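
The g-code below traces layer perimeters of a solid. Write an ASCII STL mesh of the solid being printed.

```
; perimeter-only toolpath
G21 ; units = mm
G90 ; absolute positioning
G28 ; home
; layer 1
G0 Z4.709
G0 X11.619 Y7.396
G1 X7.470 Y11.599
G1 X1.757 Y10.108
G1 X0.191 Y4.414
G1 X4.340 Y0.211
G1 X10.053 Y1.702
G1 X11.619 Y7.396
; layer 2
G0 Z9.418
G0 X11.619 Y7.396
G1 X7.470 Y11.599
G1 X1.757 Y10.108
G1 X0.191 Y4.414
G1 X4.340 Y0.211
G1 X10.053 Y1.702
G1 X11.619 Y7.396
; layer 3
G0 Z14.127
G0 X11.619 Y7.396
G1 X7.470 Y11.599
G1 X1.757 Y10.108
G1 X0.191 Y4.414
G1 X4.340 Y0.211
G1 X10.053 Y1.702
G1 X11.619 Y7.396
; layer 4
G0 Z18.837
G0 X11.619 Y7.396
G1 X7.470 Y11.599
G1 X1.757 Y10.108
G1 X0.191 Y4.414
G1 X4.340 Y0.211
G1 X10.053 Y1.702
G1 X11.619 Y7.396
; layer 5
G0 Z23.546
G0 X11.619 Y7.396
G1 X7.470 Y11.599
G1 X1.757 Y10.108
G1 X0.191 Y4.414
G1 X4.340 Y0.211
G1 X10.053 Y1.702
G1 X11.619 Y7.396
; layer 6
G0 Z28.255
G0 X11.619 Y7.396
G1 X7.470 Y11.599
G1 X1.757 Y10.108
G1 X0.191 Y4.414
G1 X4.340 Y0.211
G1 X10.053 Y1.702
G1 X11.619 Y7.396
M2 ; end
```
solid part
  facet normal 0.0000 0.0000 -1.0000
    outer loop
      vertex 1.757 10.108 0.000
      vertex 7.470 11.599 0.000
      vertex 11.619 7.396 0.000
    endloop
  endfacet
  facet normal 0.0000 0.0000 -1.0000
    outer loop
      vertex 0.191 4.414 0.000
      vertex 1.757 10.108 0.000
      vertex 11.619 7.396 0.000
    endloop
  endfacet
  facet normal 0.0000 0.0000 -1.0000
    outer loop
      vertex 4.340 0.211 0.000
      vertex 0.191 4.414 0.000
      vertex 11.619 7.396 0.000
    endloop
  endfacet
  facet normal 0.0000 0.0000 -1.0000
    outer loop
      vertex 10.053 1.702 0.000
      vertex 4.340 0.211 0.000
      vertex 11.619 7.396 0.000
    endloop
  endfacet
  facet normal 0.0000 0.0000 1.0000
    outer loop
      vertex 11.619 7.396 28.255
      vertex 7.470 11.599 28.255
      vertex 1.757 10.108 28.255
    endloop
  endfacet
  facet normal 0.0000 0.0000 1.0000
    outer loop
      vertex 11.619 7.396 28.255
      vertex 1.757 10.108 28.255
      vertex 0.191 4.414 28.255
    endloop
  endfacet
  facet normal 0.0000 0.0000 1.0000
    outer loop
      vertex 11.619 7.396 28.255
      vertex 0.191 4.414 28.255
      vertex 4.340 0.211 28.255
    endloop
  endfacet
  facet normal 0.0000 0.0000 1.0000
    outer loop
      vertex 11.619 7.396 28.255
      vertex 4.340 0.211 28.255
      vertex 10.053 1.702 28.255
    endloop
  endfacet
  facet normal 0.7117 0.7025 0.0000
    outer loop
      vertex 11.619 7.396 0.000
      vertex 7.470 11.599 0.000
      vertex 7.470 11.599 28.255
    endloop
  endfacet
  facet normal 0.7117 0.7025 0.0000
    outer loop
      vertex 11.619 7.396 0.000
      vertex 7.470 11.599 28.255
      vertex 11.619 7.396 28.255
    endloop
  endfacet
  facet normal -0.2525 0.9676 0.0000
    outer loop
      vertex 7.470 11.599 0.000
      vertex 1.757 10.108 0.000
      vertex 1.757 10.108 28.255
    endloop
  endfacet
  facet normal -0.2525 0.9676 0.0000
    outer loop
      vertex 7.470 11.599 0.000
      vertex 1.757 10.108 28.255
      vertex 7.470 11.599 28.255
    endloop
  endfacet
  facet normal -0.9642 0.2652 0.0000
    outer loop
      vertex 1.757 10.108 0.000
      vertex 0.191 4.414 0.000
      vertex 0.191 4.414 28.255
    endloop
  endfacet
  facet normal -0.9642 0.2652 0.0000
    outer loop
      vertex 1.757 10.108 0.000
      vertex 0.191 4.414 28.255
      vertex 1.757 10.108 28.255
    endloop
  endfacet
  facet normal -0.7117 -0.7025 0.0000
    outer loop
      vertex 0.191 4.414 0.000
      vertex 4.340 0.211 0.000
      vertex 4.340 0.211 28.255
    endloop
  endfacet
  facet normal -0.7117 -0.7025 0.0000
    outer loop
      vertex 0.191 4.414 0.000
      vertex 4.340 0.211 28.255
      vertex 0.191 4.414 28.255
    endloop
  endfacet
  facet normal 0.2525 -0.9676 0.0000
    outer loop
      vertex 4.340 0.211 0.000
      vertex 10.053 1.702 0.000
      vertex 10.053 1.702 28.255
    endloop
  endfacet
  facet normal 0.2525 -0.9676 0.0000
    outer loop
      vertex 4.340 0.211 0.000
      vertex 10.053 1.702 28.255
      vertex 4.340 0.211 28.255
    endloop
  endfacet
  facet normal 0.9642 -0.2652 0.0000
    outer loop
      vertex 10.053 1.702 0.000
      vertex 11.619 7.396 0.000
      vertex 11.619 7.396 28.255
    endloop
  endfacet
  facet normal 0.9642 -0.2652 0.0000
    outer loop
      vertex 10.053 1.702 0.000
      vertex 11.619 7.396 28.255
      vertex 10.053 1.702 28.255
    endloop
  endfacet
endsolid part

The G0 Z moves step by Δz≈4.709 mm. Every layer's G1 loop is the same polygon, so the solid is a straight extrusion of it from z=0 to z≈28.3. Closing with flat bottom and top caps and triangulating gives 20 facets — a regular 6-sided prism (a cylinder approximated with 6 flat sides), circumscribed radius ≈ 5.91 mm, height ≈ 28.3 mm.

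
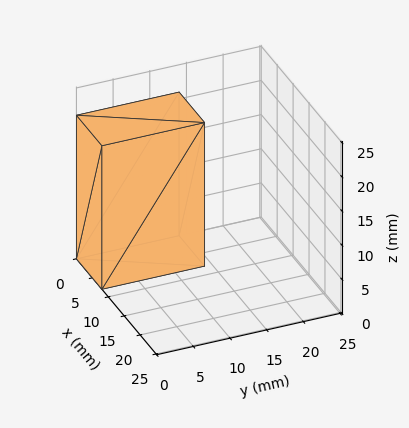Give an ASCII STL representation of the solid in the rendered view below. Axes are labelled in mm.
Reading the render: the shape is a rectangular box, roughly 8 × 14 mm footprint and 21 mm tall (dimensions read to the nearest mm from the axis ticks). For the STL, each face is triangulated and given an outward normal.

solid part
  facet normal 0.0000 0.0000 -1.0000
    outer loop
      vertex 8.000 14.000 0.000
      vertex 8.000 0.000 0.000
      vertex 0.000 0.000 0.000
    endloop
  endfacet
  facet normal 0.0000 0.0000 -1.0000
    outer loop
      vertex 0.000 14.000 0.000
      vertex 8.000 14.000 0.000
      vertex 0.000 0.000 0.000
    endloop
  endfacet
  facet normal 0.0000 0.0000 1.0000
    outer loop
      vertex 0.000 0.000 21.000
      vertex 8.000 0.000 21.000
      vertex 8.000 14.000 21.000
    endloop
  endfacet
  facet normal 0.0000 0.0000 1.0000
    outer loop
      vertex 0.000 0.000 21.000
      vertex 8.000 14.000 21.000
      vertex 0.000 14.000 21.000
    endloop
  endfacet
  facet normal 0.0000 -1.0000 0.0000
    outer loop
      vertex 0.000 0.000 0.000
      vertex 8.000 0.000 0.000
      vertex 8.000 0.000 21.000
    endloop
  endfacet
  facet normal 0.0000 -1.0000 0.0000
    outer loop
      vertex 0.000 0.000 0.000
      vertex 8.000 0.000 21.000
      vertex 0.000 0.000 21.000
    endloop
  endfacet
  facet normal 0.0000 1.0000 0.0000
    outer loop
      vertex 8.000 14.000 21.000
      vertex 8.000 14.000 0.000
      vertex 0.000 14.000 0.000
    endloop
  endfacet
  facet normal 0.0000 1.0000 0.0000
    outer loop
      vertex 0.000 14.000 21.000
      vertex 8.000 14.000 21.000
      vertex 0.000 14.000 0.000
    endloop
  endfacet
  facet normal -1.0000 0.0000 0.0000
    outer loop
      vertex 0.000 14.000 21.000
      vertex 0.000 14.000 0.000
      vertex 0.000 0.000 0.000
    endloop
  endfacet
  facet normal -1.0000 0.0000 0.0000
    outer loop
      vertex 0.000 0.000 21.000
      vertex 0.000 14.000 21.000
      vertex 0.000 0.000 0.000
    endloop
  endfacet
  facet normal 1.0000 0.0000 0.0000
    outer loop
      vertex 8.000 0.000 0.000
      vertex 8.000 14.000 0.000
      vertex 8.000 14.000 21.000
    endloop
  endfacet
  facet normal 1.0000 0.0000 0.0000
    outer loop
      vertex 8.000 0.000 0.000
      vertex 8.000 14.000 21.000
      vertex 8.000 0.000 21.000
    endloop
  endfacet
endsolid part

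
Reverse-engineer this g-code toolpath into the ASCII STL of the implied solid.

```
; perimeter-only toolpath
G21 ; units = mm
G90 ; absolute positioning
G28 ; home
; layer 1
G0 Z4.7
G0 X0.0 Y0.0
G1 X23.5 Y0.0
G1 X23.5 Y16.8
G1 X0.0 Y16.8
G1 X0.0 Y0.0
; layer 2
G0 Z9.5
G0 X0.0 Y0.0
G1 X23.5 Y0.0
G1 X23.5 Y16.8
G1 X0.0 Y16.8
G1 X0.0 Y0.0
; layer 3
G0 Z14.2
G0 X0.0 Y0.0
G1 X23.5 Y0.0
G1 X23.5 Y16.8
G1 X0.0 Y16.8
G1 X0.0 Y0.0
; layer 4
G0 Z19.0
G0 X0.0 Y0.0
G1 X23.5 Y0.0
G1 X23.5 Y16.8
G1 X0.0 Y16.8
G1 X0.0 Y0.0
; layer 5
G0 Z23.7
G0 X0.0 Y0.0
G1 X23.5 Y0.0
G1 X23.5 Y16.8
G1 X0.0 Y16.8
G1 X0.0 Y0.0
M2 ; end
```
solid part
  facet normal 0.0000 0.0000 -1.0000
    outer loop
      vertex 23.5 16.8 0.0
      vertex 23.5 0.0 0.0
      vertex 0.0 0.0 0.0
    endloop
  endfacet
  facet normal 0.0000 0.0000 -1.0000
    outer loop
      vertex 0.0 16.8 0.0
      vertex 23.5 16.8 0.0
      vertex 0.0 0.0 0.0
    endloop
  endfacet
  facet normal 0.0000 0.0000 1.0000
    outer loop
      vertex 0.0 0.0 23.7
      vertex 23.5 0.0 23.7
      vertex 23.5 16.8 23.7
    endloop
  endfacet
  facet normal 0.0000 0.0000 1.0000
    outer loop
      vertex 0.0 0.0 23.7
      vertex 23.5 16.8 23.7
      vertex 0.0 16.8 23.7
    endloop
  endfacet
  facet normal 0.0000 -1.0000 0.0000
    outer loop
      vertex 0.0 0.0 0.0
      vertex 23.5 0.0 0.0
      vertex 23.5 0.0 23.7
    endloop
  endfacet
  facet normal 0.0000 -1.0000 0.0000
    outer loop
      vertex 0.0 0.0 0.0
      vertex 23.5 0.0 23.7
      vertex 0.0 0.0 23.7
    endloop
  endfacet
  facet normal 0.0000 1.0000 0.0000
    outer loop
      vertex 23.5 16.8 23.7
      vertex 23.5 16.8 0.0
      vertex 0.0 16.8 0.0
    endloop
  endfacet
  facet normal 0.0000 1.0000 0.0000
    outer loop
      vertex 0.0 16.8 23.7
      vertex 23.5 16.8 23.7
      vertex 0.0 16.8 0.0
    endloop
  endfacet
  facet normal -1.0000 0.0000 0.0000
    outer loop
      vertex 0.0 16.8 23.7
      vertex 0.0 16.8 0.0
      vertex 0.0 0.0 0.0
    endloop
  endfacet
  facet normal -1.0000 0.0000 0.0000
    outer loop
      vertex 0.0 0.0 23.7
      vertex 0.0 16.8 23.7
      vertex 0.0 0.0 0.0
    endloop
  endfacet
  facet normal 1.0000 0.0000 0.0000
    outer loop
      vertex 23.5 0.0 0.0
      vertex 23.5 16.8 0.0
      vertex 23.5 16.8 23.7
    endloop
  endfacet
  facet normal 1.0000 0.0000 0.0000
    outer loop
      vertex 23.5 0.0 0.0
      vertex 23.5 16.8 23.7
      vertex 23.5 0.0 23.7
    endloop
  endfacet
endsolid part

The G0 Z moves step by Δz≈4.7 mm. Every layer's G1 loop is the same polygon, so the solid is a straight extrusion of it from z=0 to z≈23.7. Closing with flat bottom and top caps and triangulating gives 12 facets — a rectangular box, roughly 23.5 × 16.8 mm footprint and 23.7 mm tall.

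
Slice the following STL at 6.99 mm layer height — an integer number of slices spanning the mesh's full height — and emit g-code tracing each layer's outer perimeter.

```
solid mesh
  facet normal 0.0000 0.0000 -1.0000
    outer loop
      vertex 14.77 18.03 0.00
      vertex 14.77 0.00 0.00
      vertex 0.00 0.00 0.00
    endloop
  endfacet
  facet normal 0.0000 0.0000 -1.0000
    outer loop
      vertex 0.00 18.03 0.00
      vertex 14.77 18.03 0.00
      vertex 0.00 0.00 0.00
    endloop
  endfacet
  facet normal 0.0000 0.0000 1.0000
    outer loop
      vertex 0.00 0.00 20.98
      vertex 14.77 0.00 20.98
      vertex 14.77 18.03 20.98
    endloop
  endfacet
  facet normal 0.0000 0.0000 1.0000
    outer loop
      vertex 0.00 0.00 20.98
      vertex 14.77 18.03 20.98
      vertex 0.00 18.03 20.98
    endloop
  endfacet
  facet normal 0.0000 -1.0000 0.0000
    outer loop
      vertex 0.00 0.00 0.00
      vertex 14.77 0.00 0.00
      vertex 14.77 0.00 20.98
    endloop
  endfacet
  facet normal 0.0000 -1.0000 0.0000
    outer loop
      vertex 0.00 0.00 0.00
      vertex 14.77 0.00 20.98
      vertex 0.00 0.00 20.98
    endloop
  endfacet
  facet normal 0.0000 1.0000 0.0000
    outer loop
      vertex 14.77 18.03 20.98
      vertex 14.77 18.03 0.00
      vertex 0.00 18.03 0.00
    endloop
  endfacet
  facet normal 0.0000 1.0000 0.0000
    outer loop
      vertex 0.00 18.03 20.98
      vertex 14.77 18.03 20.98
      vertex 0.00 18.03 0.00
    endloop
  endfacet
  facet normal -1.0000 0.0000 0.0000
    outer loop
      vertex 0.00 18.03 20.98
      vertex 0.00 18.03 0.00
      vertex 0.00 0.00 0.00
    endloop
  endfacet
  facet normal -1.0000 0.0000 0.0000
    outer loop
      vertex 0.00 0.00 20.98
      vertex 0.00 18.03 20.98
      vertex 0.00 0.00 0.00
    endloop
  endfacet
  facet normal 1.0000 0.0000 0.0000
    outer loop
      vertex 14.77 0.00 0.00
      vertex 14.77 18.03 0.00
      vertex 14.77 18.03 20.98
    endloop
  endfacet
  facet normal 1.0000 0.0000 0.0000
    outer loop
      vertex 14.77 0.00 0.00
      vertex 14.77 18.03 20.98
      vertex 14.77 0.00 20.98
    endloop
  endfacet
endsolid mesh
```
; perimeter-only toolpath
G21 ; units = mm
G90 ; absolute positioning
G28 ; home
; layer 1
G0 Z6.99
G0 X0.00 Y0.00
G1 X14.77 Y0.00
G1 X14.77 Y18.03
G1 X0.00 Y18.03
G1 X0.00 Y0.00
; layer 2
G0 Z13.99
G0 X0.00 Y0.00
G1 X14.77 Y0.00
G1 X14.77 Y18.03
G1 X0.00 Y18.03
G1 X0.00 Y0.00
; layer 3
G0 Z20.98
G0 X0.00 Y0.00
G1 X14.77 Y0.00
G1 X14.77 Y18.03
G1 X0.00 Y18.03
G1 X0.00 Y0.00
M2 ; end

The solid is a rectangular box, roughly 14.8 × 18 mm footprint and 21 mm tall. Slicing at Δz = 6.99 mm — 3 equal slices spanning the solid's height, so layer i sits at z = i·h/3 — gives 3 non-empty perimeters. Each is a 4-segment closed polygon; G0 lifts to the layer z and rapids to the start vertex, then G1 traces the edges.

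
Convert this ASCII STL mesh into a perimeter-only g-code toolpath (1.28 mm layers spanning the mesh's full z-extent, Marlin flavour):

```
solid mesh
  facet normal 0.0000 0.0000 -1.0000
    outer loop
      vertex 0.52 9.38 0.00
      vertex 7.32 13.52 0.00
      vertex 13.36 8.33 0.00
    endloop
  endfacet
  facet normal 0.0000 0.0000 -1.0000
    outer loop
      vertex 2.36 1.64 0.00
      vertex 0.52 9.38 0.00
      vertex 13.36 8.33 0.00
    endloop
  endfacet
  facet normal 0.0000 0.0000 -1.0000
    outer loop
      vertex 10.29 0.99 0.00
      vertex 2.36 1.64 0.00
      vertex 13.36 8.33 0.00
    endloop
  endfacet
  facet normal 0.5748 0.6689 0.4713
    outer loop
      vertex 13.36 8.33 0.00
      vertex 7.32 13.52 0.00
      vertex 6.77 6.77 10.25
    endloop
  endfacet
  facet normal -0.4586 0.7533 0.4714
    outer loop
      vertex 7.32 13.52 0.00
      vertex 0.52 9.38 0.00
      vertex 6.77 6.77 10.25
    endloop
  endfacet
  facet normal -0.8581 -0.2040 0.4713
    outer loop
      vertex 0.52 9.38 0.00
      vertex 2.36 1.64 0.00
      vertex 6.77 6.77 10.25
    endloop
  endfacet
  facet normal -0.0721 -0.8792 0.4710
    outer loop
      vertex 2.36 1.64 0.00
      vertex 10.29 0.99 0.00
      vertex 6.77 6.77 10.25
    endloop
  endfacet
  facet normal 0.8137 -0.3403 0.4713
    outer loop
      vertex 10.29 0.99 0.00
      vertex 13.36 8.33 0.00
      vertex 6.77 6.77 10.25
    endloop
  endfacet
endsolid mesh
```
; perimeter-only toolpath
G21 ; units = mm
G90 ; absolute positioning
G28 ; home
; layer 1
G0 Z1.28
G0 X12.54 Y8.13
G1 X7.25 Y12.68
G1 X1.30 Y9.05
G1 X2.91 Y2.28
G1 X9.85 Y1.71
G1 X12.54 Y8.13
; layer 2
G0 Z2.56
G0 X11.71 Y7.94
G1 X7.18 Y11.83
G1 X2.08 Y8.73
G1 X3.46 Y2.92
G1 X9.41 Y2.43
G1 X11.71 Y7.94
; layer 3
G0 Z3.84
G0 X10.89 Y7.74
G1 X7.11 Y10.99
G1 X2.86 Y8.40
G1 X4.01 Y3.56
G1 X8.97 Y3.16
G1 X10.89 Y7.74
; layer 4
G0 Z5.12
G0 X10.06 Y7.55
G1 X7.04 Y10.14
G1 X3.64 Y8.07
G1 X4.56 Y4.21
G1 X8.53 Y3.88
G1 X10.06 Y7.55
; layer 5
G0 Z6.41
G0 X9.24 Y7.35
G1 X6.98 Y9.30
G1 X4.43 Y7.75
G1 X5.12 Y4.85
G1 X8.09 Y4.60
G1 X9.24 Y7.35
; layer 6
G0 Z7.69
G0 X8.42 Y7.16
G1 X6.91 Y8.46
G1 X5.21 Y7.42
G1 X5.67 Y5.49
G1 X7.65 Y5.32
G1 X8.42 Y7.16
; layer 7
G0 Z8.97
G0 X7.59 Y6.96
G1 X6.84 Y7.61
G1 X5.99 Y7.10
G1 X6.22 Y6.13
G1 X7.21 Y6.05
G1 X7.59 Y6.96
M2 ; end

The solid is a regular 5-sided pyramid, base circumscribed radius ≈ 6.77 mm, apex at z ≈ 10.2 mm. Slicing at Δz = 1.28 mm — 8 equal slices spanning the solid's height, so layer i sits at z = i·h/8 — gives 7 non-empty perimeters. Each is a 5-segment closed polygon; G0 lifts to the layer z and rapids to the start vertex, then G1 traces the edges. The cross-section shrinks linearly with z (the slice at the apex is degenerate and omitted).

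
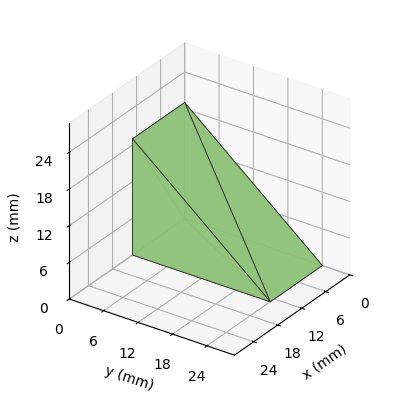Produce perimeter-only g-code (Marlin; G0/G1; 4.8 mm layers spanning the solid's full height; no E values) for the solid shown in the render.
Reading the render: the shape is a wedge (ramp): 13 × 24 mm base, rising to 19 mm along the y=0 edge and sloping linearly to z=0 at y=24 (dimensions read to the nearest mm from the axis ticks). For the g-code, the solid's height is divided into equal slices at the stated Δz and each level perimeter traced with G1 moves after a G0 lift.

; perimeter-only toolpath
G21 ; units = mm
G90 ; absolute positioning
G28 ; home
; layer 1
G0 Z4.8
G0 X0.0 Y0.0
G1 X13.0 Y0.0
G1 X13.0 Y18.0
G1 X0.0 Y18.0
G1 X0.0 Y0.0
; layer 2
G0 Z9.5
G0 X0.0 Y0.0
G1 X13.0 Y0.0
G1 X13.0 Y12.0
G1 X0.0 Y12.0
G1 X0.0 Y0.0
; layer 3
G0 Z14.2
G0 X0.0 Y0.0
G1 X13.0 Y0.0
G1 X13.0 Y6.0
G1 X0.0 Y6.0
G1 X0.0 Y0.0
M2 ; end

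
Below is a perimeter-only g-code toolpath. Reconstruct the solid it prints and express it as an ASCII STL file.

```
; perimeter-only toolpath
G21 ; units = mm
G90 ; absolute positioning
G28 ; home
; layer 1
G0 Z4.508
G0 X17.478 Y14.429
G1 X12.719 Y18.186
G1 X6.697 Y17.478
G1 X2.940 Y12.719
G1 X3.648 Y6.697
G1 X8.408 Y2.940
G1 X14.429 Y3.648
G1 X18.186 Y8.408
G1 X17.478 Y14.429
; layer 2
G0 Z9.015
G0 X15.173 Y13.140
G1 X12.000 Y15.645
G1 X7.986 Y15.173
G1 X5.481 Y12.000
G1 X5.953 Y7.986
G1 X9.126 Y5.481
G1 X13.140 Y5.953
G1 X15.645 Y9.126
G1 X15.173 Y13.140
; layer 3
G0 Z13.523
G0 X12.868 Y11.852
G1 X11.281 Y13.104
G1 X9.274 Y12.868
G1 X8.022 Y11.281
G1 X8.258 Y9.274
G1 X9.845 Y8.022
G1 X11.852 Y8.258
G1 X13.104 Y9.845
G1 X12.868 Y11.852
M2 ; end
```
solid part
  facet normal 0.0000 0.0000 -1.0000
    outer loop
      vertex 5.408 19.783 0.000
      vertex 13.437 20.727 0.000
      vertex 19.783 15.718 0.000
    endloop
  endfacet
  facet normal 0.0000 0.0000 -1.0000
    outer loop
      vertex 0.399 13.437 0.000
      vertex 5.408 19.783 0.000
      vertex 19.783 15.718 0.000
    endloop
  endfacet
  facet normal 0.0000 0.0000 -1.0000
    outer loop
      vertex 1.343 5.408 0.000
      vertex 0.399 13.437 0.000
      vertex 19.783 15.718 0.000
    endloop
  endfacet
  facet normal 0.0000 0.0000 -1.0000
    outer loop
      vertex 7.689 0.399 0.000
      vertex 1.343 5.408 0.000
      vertex 19.783 15.718 0.000
    endloop
  endfacet
  facet normal 0.0000 0.0000 -1.0000
    outer loop
      vertex 15.718 1.343 0.000
      vertex 7.689 0.399 0.000
      vertex 19.783 15.718 0.000
    endloop
  endfacet
  facet normal 0.0000 0.0000 -1.0000
    outer loop
      vertex 20.727 7.689 0.000
      vertex 15.718 1.343 0.000
      vertex 19.783 15.718 0.000
    endloop
  endfacet
  facet normal 0.5449 0.6903 0.4760
    outer loop
      vertex 19.783 15.718 0.000
      vertex 13.437 20.727 0.000
      vertex 10.563 10.563 18.031
    endloop
  endfacet
  facet normal -0.1027 0.8734 0.4760
    outer loop
      vertex 13.437 20.727 0.000
      vertex 5.408 19.783 0.000
      vertex 10.563 10.563 18.031
    endloop
  endfacet
  facet normal -0.6903 0.5449 0.4760
    outer loop
      vertex 5.408 19.783 0.000
      vertex 0.399 13.437 0.000
      vertex 10.563 10.563 18.031
    endloop
  endfacet
  facet normal -0.8734 -0.1027 0.4760
    outer loop
      vertex 0.399 13.437 0.000
      vertex 1.343 5.408 0.000
      vertex 10.563 10.563 18.031
    endloop
  endfacet
  facet normal -0.5449 -0.6903 0.4760
    outer loop
      vertex 1.343 5.408 0.000
      vertex 7.689 0.399 0.000
      vertex 10.563 10.563 18.031
    endloop
  endfacet
  facet normal 0.1027 -0.8734 0.4760
    outer loop
      vertex 7.689 0.399 0.000
      vertex 15.718 1.343 0.000
      vertex 10.563 10.563 18.031
    endloop
  endfacet
  facet normal 0.6903 -0.5449 0.4760
    outer loop
      vertex 15.718 1.343 0.000
      vertex 20.727 7.689 0.000
      vertex 10.563 10.563 18.031
    endloop
  endfacet
  facet normal 0.8734 0.1027 0.4760
    outer loop
      vertex 20.727 7.689 0.000
      vertex 19.783 15.718 0.000
      vertex 10.563 10.563 18.031
    endloop
  endfacet
endsolid part

The G0 Z moves step by Δz≈4.508 mm. The G1 loops shrink linearly with z, so the solid tapers from its base footprint up to z≈18. Closing with a flat bottom cap and the tapered top and triangulating gives 14 facets — a regular 8-sided pyramid, base circumscribed radius ≈ 10.6 mm, apex at z ≈ 18 mm.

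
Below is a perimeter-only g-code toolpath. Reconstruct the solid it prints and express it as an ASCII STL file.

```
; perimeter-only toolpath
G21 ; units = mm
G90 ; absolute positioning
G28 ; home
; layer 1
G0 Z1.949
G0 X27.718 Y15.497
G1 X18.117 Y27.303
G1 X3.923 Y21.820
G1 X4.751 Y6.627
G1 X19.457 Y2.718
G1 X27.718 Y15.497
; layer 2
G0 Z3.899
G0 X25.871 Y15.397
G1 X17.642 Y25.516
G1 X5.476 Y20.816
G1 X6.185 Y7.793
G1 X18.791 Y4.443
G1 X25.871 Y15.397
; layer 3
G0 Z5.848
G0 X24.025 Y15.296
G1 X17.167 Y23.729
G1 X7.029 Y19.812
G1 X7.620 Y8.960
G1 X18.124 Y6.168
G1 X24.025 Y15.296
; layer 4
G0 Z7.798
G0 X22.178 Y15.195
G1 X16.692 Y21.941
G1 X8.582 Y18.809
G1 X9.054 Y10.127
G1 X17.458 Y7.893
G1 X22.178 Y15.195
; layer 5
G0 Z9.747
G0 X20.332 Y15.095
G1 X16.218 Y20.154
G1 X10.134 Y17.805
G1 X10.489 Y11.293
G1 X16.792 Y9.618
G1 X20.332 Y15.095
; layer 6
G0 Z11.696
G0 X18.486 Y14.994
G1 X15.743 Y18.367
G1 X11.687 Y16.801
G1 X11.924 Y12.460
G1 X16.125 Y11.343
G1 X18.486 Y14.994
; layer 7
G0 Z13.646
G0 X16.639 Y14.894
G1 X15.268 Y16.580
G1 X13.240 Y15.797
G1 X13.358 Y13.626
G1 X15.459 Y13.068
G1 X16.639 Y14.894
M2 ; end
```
solid part
  facet normal 0.0000 0.0000 -1.0000
    outer loop
      vertex 2.370 22.824 0.000
      vertex 18.592 29.090 0.000
      vertex 29.564 15.598 0.000
    endloop
  endfacet
  facet normal 0.0000 0.0000 -1.0000
    outer loop
      vertex 3.316 5.460 0.000
      vertex 2.370 22.824 0.000
      vertex 29.564 15.598 0.000
    endloop
  endfacet
  facet normal 0.0000 0.0000 -1.0000
    outer loop
      vertex 20.123 0.993 0.000
      vertex 3.316 5.460 0.000
      vertex 29.564 15.598 0.000
    endloop
  endfacet
  facet normal 0.6155 0.5005 0.6088
    outer loop
      vertex 29.564 15.598 0.000
      vertex 18.592 29.090 0.000
      vertex 14.793 14.793 15.595
    endloop
  endfacet
  facet normal -0.2858 0.7400 0.6088
    outer loop
      vertex 18.592 29.090 0.000
      vertex 2.370 22.824 0.000
      vertex 14.793 14.793 15.595
    endloop
  endfacet
  facet normal -0.7921 -0.0432 0.6088
    outer loop
      vertex 2.370 22.824 0.000
      vertex 3.316 5.460 0.000
      vertex 14.793 14.793 15.595
    endloop
  endfacet
  facet normal -0.2038 -0.7667 0.6088
    outer loop
      vertex 3.316 5.460 0.000
      vertex 20.123 0.993 0.000
      vertex 14.793 14.793 15.595
    endloop
  endfacet
  facet normal 0.6662 -0.4307 0.6088
    outer loop
      vertex 20.123 0.993 0.000
      vertex 29.564 15.598 0.000
      vertex 14.793 14.793 15.595
    endloop
  endfacet
endsolid part

The G0 Z moves step by Δz≈1.949 mm. The G1 loops shrink linearly with z, so the solid tapers from its base footprint up to z≈15.6. Closing with a flat bottom cap and the tapered top and triangulating gives 8 facets — a regular 5-sided pyramid, base circumscribed radius ≈ 14.8 mm, apex at z ≈ 15.6 mm.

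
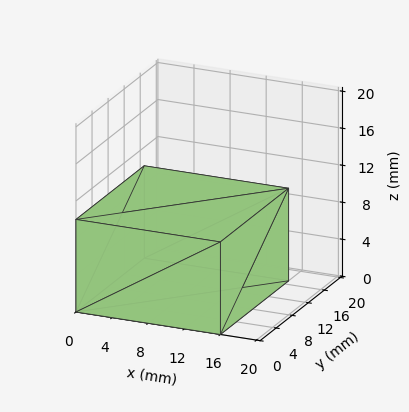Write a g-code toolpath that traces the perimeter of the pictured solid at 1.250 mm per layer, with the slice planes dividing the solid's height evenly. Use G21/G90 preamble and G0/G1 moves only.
Reading the render: the shape is a rectangular box, roughly 16 × 17 mm footprint and 10 mm tall (dimensions read to the nearest mm from the axis ticks). For the g-code, the solid's height is divided into equal slices at the stated Δz and each level perimeter traced with G1 moves after a G0 lift.

; perimeter-only toolpath
G21 ; units = mm
G90 ; absolute positioning
G28 ; home
; layer 1
G0 Z1.250
G0 X0.000 Y0.000
G1 X16.000 Y0.000
G1 X16.000 Y17.000
G1 X0.000 Y17.000
G1 X0.000 Y0.000
; layer 2
G0 Z2.500
G0 X0.000 Y0.000
G1 X16.000 Y0.000
G1 X16.000 Y17.000
G1 X0.000 Y17.000
G1 X0.000 Y0.000
; layer 3
G0 Z3.750
G0 X0.000 Y0.000
G1 X16.000 Y0.000
G1 X16.000 Y17.000
G1 X0.000 Y17.000
G1 X0.000 Y0.000
; layer 4
G0 Z5.000
G0 X0.000 Y0.000
G1 X16.000 Y0.000
G1 X16.000 Y17.000
G1 X0.000 Y17.000
G1 X0.000 Y0.000
; layer 5
G0 Z6.250
G0 X0.000 Y0.000
G1 X16.000 Y0.000
G1 X16.000 Y17.000
G1 X0.000 Y17.000
G1 X0.000 Y0.000
; layer 6
G0 Z7.500
G0 X0.000 Y0.000
G1 X16.000 Y0.000
G1 X16.000 Y17.000
G1 X0.000 Y17.000
G1 X0.000 Y0.000
; layer 7
G0 Z8.750
G0 X0.000 Y0.000
G1 X16.000 Y0.000
G1 X16.000 Y17.000
G1 X0.000 Y17.000
G1 X0.000 Y0.000
; layer 8
G0 Z10.000
G0 X0.000 Y0.000
G1 X16.000 Y0.000
G1 X16.000 Y17.000
G1 X0.000 Y17.000
G1 X0.000 Y0.000
M2 ; end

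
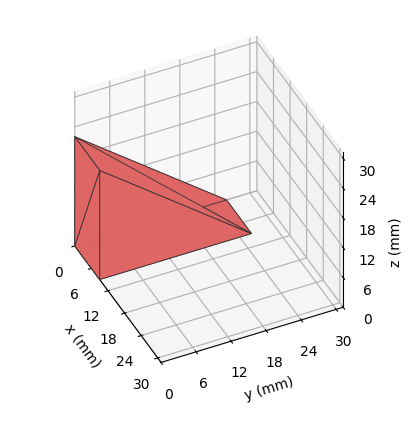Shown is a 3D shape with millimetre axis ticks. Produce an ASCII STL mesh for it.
Reading the render: the shape is a wedge (ramp): 9 × 26 mm base, rising to 22 mm along the y=0 edge and sloping linearly to z=0 at y=26 (dimensions read to the nearest mm from the axis ticks). For the STL, each face is triangulated and given an outward normal.

solid part
  facet normal 0.0000 0.0000 -1.0000
    outer loop
      vertex 9.000 26.000 0.000
      vertex 9.000 0.000 0.000
      vertex 0.000 0.000 0.000
    endloop
  endfacet
  facet normal 0.0000 0.0000 -1.0000
    outer loop
      vertex 0.000 26.000 0.000
      vertex 9.000 26.000 0.000
      vertex 0.000 0.000 0.000
    endloop
  endfacet
  facet normal 0.0000 -1.0000 0.0000
    outer loop
      vertex 0.000 0.000 0.000
      vertex 9.000 0.000 0.000
      vertex 9.000 0.000 22.000
    endloop
  endfacet
  facet normal 0.0000 -1.0000 0.0000
    outer loop
      vertex 0.000 0.000 0.000
      vertex 9.000 0.000 22.000
      vertex 0.000 0.000 22.000
    endloop
  endfacet
  facet normal 0.0000 0.6459 0.7634
    outer loop
      vertex 0.000 0.000 22.000
      vertex 9.000 0.000 22.000
      vertex 9.000 26.000 0.000
    endloop
  endfacet
  facet normal 0.0000 0.6459 0.7634
    outer loop
      vertex 0.000 0.000 22.000
      vertex 9.000 26.000 0.000
      vertex 0.000 26.000 0.000
    endloop
  endfacet
  facet normal -1.0000 0.0000 0.0000
    outer loop
      vertex 0.000 0.000 22.000
      vertex 0.000 26.000 0.000
      vertex 0.000 0.000 0.000
    endloop
  endfacet
  facet normal 1.0000 0.0000 0.0000
    outer loop
      vertex 9.000 0.000 0.000
      vertex 9.000 26.000 0.000
      vertex 9.000 0.000 22.000
    endloop
  endfacet
endsolid part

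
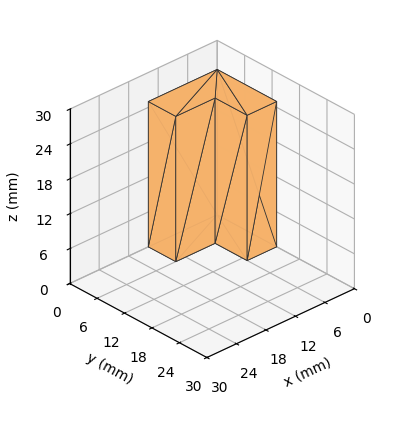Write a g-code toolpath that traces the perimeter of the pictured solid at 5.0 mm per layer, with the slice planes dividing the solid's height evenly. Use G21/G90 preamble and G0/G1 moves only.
Reading the render: the shape is an L-shaped prism: outer 14 × 13 mm, arm thicknesses ≈ 6 mm (horizontal) and 6 mm (vertical), extruded 25 mm in z (dimensions read to the nearest mm from the axis ticks). For the g-code, the solid's height is divided into equal slices at the stated Δz and each level perimeter traced with G1 moves after a G0 lift.

; perimeter-only toolpath
G21 ; units = mm
G90 ; absolute positioning
G28 ; home
; layer 1
G0 Z5.0
G0 X0.0 Y0.0
G1 X14.0 Y0.0
G1 X14.0 Y6.0
G1 X6.0 Y6.0
G1 X6.0 Y13.0
G1 X0.0 Y13.0
G1 X0.0 Y0.0
; layer 2
G0 Z10.0
G0 X0.0 Y0.0
G1 X14.0 Y0.0
G1 X14.0 Y6.0
G1 X6.0 Y6.0
G1 X6.0 Y13.0
G1 X0.0 Y13.0
G1 X0.0 Y0.0
; layer 3
G0 Z15.0
G0 X0.0 Y0.0
G1 X14.0 Y0.0
G1 X14.0 Y6.0
G1 X6.0 Y6.0
G1 X6.0 Y13.0
G1 X0.0 Y13.0
G1 X0.0 Y0.0
; layer 4
G0 Z20.0
G0 X0.0 Y0.0
G1 X14.0 Y0.0
G1 X14.0 Y6.0
G1 X6.0 Y6.0
G1 X6.0 Y13.0
G1 X0.0 Y13.0
G1 X0.0 Y0.0
; layer 5
G0 Z25.0
G0 X0.0 Y0.0
G1 X14.0 Y0.0
G1 X14.0 Y6.0
G1 X6.0 Y6.0
G1 X6.0 Y13.0
G1 X0.0 Y13.0
G1 X0.0 Y0.0
M2 ; end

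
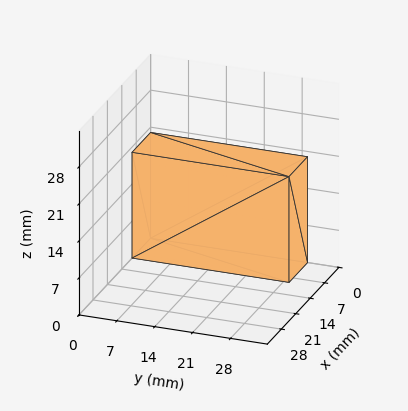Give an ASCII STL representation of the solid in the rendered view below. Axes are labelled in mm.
Reading the render: the shape is a rectangular box, roughly 9 × 29 mm footprint and 20 mm tall (dimensions read to the nearest mm from the axis ticks). For the STL, each face is triangulated and given an outward normal.

solid part
  facet normal 0.0000 0.0000 -1.0000
    outer loop
      vertex 9.0 29.0 0.0
      vertex 9.0 0.0 0.0
      vertex 0.0 0.0 0.0
    endloop
  endfacet
  facet normal 0.0000 0.0000 -1.0000
    outer loop
      vertex 0.0 29.0 0.0
      vertex 9.0 29.0 0.0
      vertex 0.0 0.0 0.0
    endloop
  endfacet
  facet normal 0.0000 0.0000 1.0000
    outer loop
      vertex 0.0 0.0 20.0
      vertex 9.0 0.0 20.0
      vertex 9.0 29.0 20.0
    endloop
  endfacet
  facet normal 0.0000 0.0000 1.0000
    outer loop
      vertex 0.0 0.0 20.0
      vertex 9.0 29.0 20.0
      vertex 0.0 29.0 20.0
    endloop
  endfacet
  facet normal 0.0000 -1.0000 0.0000
    outer loop
      vertex 0.0 0.0 0.0
      vertex 9.0 0.0 0.0
      vertex 9.0 0.0 20.0
    endloop
  endfacet
  facet normal 0.0000 -1.0000 0.0000
    outer loop
      vertex 0.0 0.0 0.0
      vertex 9.0 0.0 20.0
      vertex 0.0 0.0 20.0
    endloop
  endfacet
  facet normal 0.0000 1.0000 0.0000
    outer loop
      vertex 9.0 29.0 20.0
      vertex 9.0 29.0 0.0
      vertex 0.0 29.0 0.0
    endloop
  endfacet
  facet normal 0.0000 1.0000 0.0000
    outer loop
      vertex 0.0 29.0 20.0
      vertex 9.0 29.0 20.0
      vertex 0.0 29.0 0.0
    endloop
  endfacet
  facet normal -1.0000 0.0000 0.0000
    outer loop
      vertex 0.0 29.0 20.0
      vertex 0.0 29.0 0.0
      vertex 0.0 0.0 0.0
    endloop
  endfacet
  facet normal -1.0000 0.0000 0.0000
    outer loop
      vertex 0.0 0.0 20.0
      vertex 0.0 29.0 20.0
      vertex 0.0 0.0 0.0
    endloop
  endfacet
  facet normal 1.0000 0.0000 0.0000
    outer loop
      vertex 9.0 0.0 0.0
      vertex 9.0 29.0 0.0
      vertex 9.0 29.0 20.0
    endloop
  endfacet
  facet normal 1.0000 0.0000 0.0000
    outer loop
      vertex 9.0 0.0 0.0
      vertex 9.0 29.0 20.0
      vertex 9.0 0.0 20.0
    endloop
  endfacet
endsolid part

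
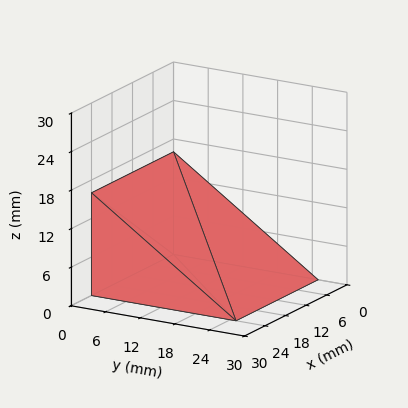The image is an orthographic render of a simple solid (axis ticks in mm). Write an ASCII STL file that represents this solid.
Reading the render: the shape is a wedge (ramp): 24 × 25 mm base, rising to 16 mm along the y=0 edge and sloping linearly to z=0 at y=25 (dimensions read to the nearest mm from the axis ticks). For the STL, each face is triangulated and given an outward normal.

solid part
  facet normal 0.0000 0.0000 -1.0000
    outer loop
      vertex 24.00 25.00 0.00
      vertex 24.00 0.00 0.00
      vertex 0.00 0.00 0.00
    endloop
  endfacet
  facet normal 0.0000 0.0000 -1.0000
    outer loop
      vertex 0.00 25.00 0.00
      vertex 24.00 25.00 0.00
      vertex 0.00 0.00 0.00
    endloop
  endfacet
  facet normal 0.0000 -1.0000 0.0000
    outer loop
      vertex 0.00 0.00 0.00
      vertex 24.00 0.00 0.00
      vertex 24.00 0.00 16.00
    endloop
  endfacet
  facet normal 0.0000 -1.0000 0.0000
    outer loop
      vertex 0.00 0.00 0.00
      vertex 24.00 0.00 16.00
      vertex 0.00 0.00 16.00
    endloop
  endfacet
  facet normal 0.0000 0.5391 0.8423
    outer loop
      vertex 0.00 0.00 16.00
      vertex 24.00 0.00 16.00
      vertex 24.00 25.00 0.00
    endloop
  endfacet
  facet normal 0.0000 0.5391 0.8423
    outer loop
      vertex 0.00 0.00 16.00
      vertex 24.00 25.00 0.00
      vertex 0.00 25.00 0.00
    endloop
  endfacet
  facet normal -1.0000 0.0000 0.0000
    outer loop
      vertex 0.00 0.00 16.00
      vertex 0.00 25.00 0.00
      vertex 0.00 0.00 0.00
    endloop
  endfacet
  facet normal 1.0000 0.0000 0.0000
    outer loop
      vertex 24.00 0.00 0.00
      vertex 24.00 25.00 0.00
      vertex 24.00 0.00 16.00
    endloop
  endfacet
endsolid part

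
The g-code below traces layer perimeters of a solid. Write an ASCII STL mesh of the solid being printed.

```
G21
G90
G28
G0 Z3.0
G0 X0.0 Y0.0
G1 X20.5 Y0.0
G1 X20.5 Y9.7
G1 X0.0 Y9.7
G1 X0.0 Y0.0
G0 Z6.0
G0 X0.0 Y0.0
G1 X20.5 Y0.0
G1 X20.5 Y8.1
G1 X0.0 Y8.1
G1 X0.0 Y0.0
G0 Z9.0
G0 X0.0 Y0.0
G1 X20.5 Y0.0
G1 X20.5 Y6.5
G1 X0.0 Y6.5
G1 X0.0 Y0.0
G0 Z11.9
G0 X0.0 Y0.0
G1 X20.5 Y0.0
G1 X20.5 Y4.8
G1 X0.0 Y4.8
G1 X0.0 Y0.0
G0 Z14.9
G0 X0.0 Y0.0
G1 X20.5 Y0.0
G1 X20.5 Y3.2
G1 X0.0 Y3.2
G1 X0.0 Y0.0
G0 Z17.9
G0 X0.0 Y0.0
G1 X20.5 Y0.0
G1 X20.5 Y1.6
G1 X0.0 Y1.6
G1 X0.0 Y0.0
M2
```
solid part
  facet normal 0.0000 0.0000 -1.0000
    outer loop
      vertex 20.5 11.3 0.0
      vertex 20.5 0.0 0.0
      vertex 0.0 0.0 0.0
    endloop
  endfacet
  facet normal 0.0000 0.0000 -1.0000
    outer loop
      vertex 0.0 11.3 0.0
      vertex 20.5 11.3 0.0
      vertex 0.0 0.0 0.0
    endloop
  endfacet
  facet normal 0.0000 -1.0000 0.0000
    outer loop
      vertex 0.0 0.0 0.0
      vertex 20.5 0.0 0.0
      vertex 20.5 0.0 20.9
    endloop
  endfacet
  facet normal 0.0000 -1.0000 0.0000
    outer loop
      vertex 0.0 0.0 0.0
      vertex 20.5 0.0 20.9
      vertex 0.0 0.0 20.9
    endloop
  endfacet
  facet normal 0.0000 0.8797 0.4756
    outer loop
      vertex 0.0 0.0 20.9
      vertex 20.5 0.0 20.9
      vertex 20.5 11.3 0.0
    endloop
  endfacet
  facet normal 0.0000 0.8797 0.4756
    outer loop
      vertex 0.0 0.0 20.9
      vertex 20.5 11.3 0.0
      vertex 0.0 11.3 0.0
    endloop
  endfacet
  facet normal -1.0000 0.0000 0.0000
    outer loop
      vertex 0.0 0.0 20.9
      vertex 0.0 11.3 0.0
      vertex 0.0 0.0 0.0
    endloop
  endfacet
  facet normal 1.0000 0.0000 0.0000
    outer loop
      vertex 20.5 0.0 0.0
      vertex 20.5 11.3 0.0
      vertex 20.5 0.0 20.9
    endloop
  endfacet
endsolid part

The G0 Z moves step by Δz≈3.0 mm. The G1 loops shrink linearly with z, so the solid tapers from its base footprint up to z≈20.9. Closing with a flat bottom cap and the tapered top and triangulating gives 8 facets — a wedge (ramp): 20.5 × 11.3 mm base, rising to 20.9 mm along the y=0 edge and sloping linearly to z=0 at y=11.3.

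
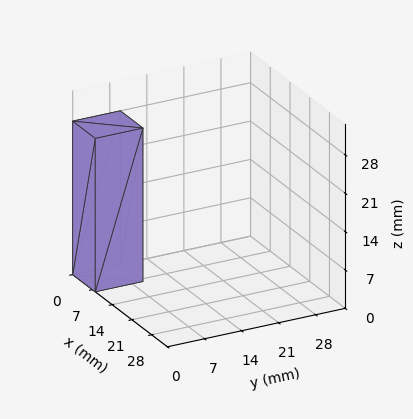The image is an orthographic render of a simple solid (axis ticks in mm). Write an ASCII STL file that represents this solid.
Reading the render: the shape is a rectangular box, roughly 8 × 9 mm footprint and 28 mm tall (dimensions read to the nearest mm from the axis ticks). For the STL, each face is triangulated and given an outward normal.

solid part
  facet normal 0.0000 0.0000 -1.0000
    outer loop
      vertex 8.000 9.000 0.000
      vertex 8.000 0.000 0.000
      vertex 0.000 0.000 0.000
    endloop
  endfacet
  facet normal 0.0000 0.0000 -1.0000
    outer loop
      vertex 0.000 9.000 0.000
      vertex 8.000 9.000 0.000
      vertex 0.000 0.000 0.000
    endloop
  endfacet
  facet normal 0.0000 0.0000 1.0000
    outer loop
      vertex 0.000 0.000 28.000
      vertex 8.000 0.000 28.000
      vertex 8.000 9.000 28.000
    endloop
  endfacet
  facet normal 0.0000 0.0000 1.0000
    outer loop
      vertex 0.000 0.000 28.000
      vertex 8.000 9.000 28.000
      vertex 0.000 9.000 28.000
    endloop
  endfacet
  facet normal 0.0000 -1.0000 0.0000
    outer loop
      vertex 0.000 0.000 0.000
      vertex 8.000 0.000 0.000
      vertex 8.000 0.000 28.000
    endloop
  endfacet
  facet normal 0.0000 -1.0000 0.0000
    outer loop
      vertex 0.000 0.000 0.000
      vertex 8.000 0.000 28.000
      vertex 0.000 0.000 28.000
    endloop
  endfacet
  facet normal 0.0000 1.0000 0.0000
    outer loop
      vertex 8.000 9.000 28.000
      vertex 8.000 9.000 0.000
      vertex 0.000 9.000 0.000
    endloop
  endfacet
  facet normal 0.0000 1.0000 0.0000
    outer loop
      vertex 0.000 9.000 28.000
      vertex 8.000 9.000 28.000
      vertex 0.000 9.000 0.000
    endloop
  endfacet
  facet normal -1.0000 0.0000 0.0000
    outer loop
      vertex 0.000 9.000 28.000
      vertex 0.000 9.000 0.000
      vertex 0.000 0.000 0.000
    endloop
  endfacet
  facet normal -1.0000 0.0000 0.0000
    outer loop
      vertex 0.000 0.000 28.000
      vertex 0.000 9.000 28.000
      vertex 0.000 0.000 0.000
    endloop
  endfacet
  facet normal 1.0000 0.0000 0.0000
    outer loop
      vertex 8.000 0.000 0.000
      vertex 8.000 9.000 0.000
      vertex 8.000 9.000 28.000
    endloop
  endfacet
  facet normal 1.0000 0.0000 0.0000
    outer loop
      vertex 8.000 0.000 0.000
      vertex 8.000 9.000 28.000
      vertex 8.000 0.000 28.000
    endloop
  endfacet
endsolid part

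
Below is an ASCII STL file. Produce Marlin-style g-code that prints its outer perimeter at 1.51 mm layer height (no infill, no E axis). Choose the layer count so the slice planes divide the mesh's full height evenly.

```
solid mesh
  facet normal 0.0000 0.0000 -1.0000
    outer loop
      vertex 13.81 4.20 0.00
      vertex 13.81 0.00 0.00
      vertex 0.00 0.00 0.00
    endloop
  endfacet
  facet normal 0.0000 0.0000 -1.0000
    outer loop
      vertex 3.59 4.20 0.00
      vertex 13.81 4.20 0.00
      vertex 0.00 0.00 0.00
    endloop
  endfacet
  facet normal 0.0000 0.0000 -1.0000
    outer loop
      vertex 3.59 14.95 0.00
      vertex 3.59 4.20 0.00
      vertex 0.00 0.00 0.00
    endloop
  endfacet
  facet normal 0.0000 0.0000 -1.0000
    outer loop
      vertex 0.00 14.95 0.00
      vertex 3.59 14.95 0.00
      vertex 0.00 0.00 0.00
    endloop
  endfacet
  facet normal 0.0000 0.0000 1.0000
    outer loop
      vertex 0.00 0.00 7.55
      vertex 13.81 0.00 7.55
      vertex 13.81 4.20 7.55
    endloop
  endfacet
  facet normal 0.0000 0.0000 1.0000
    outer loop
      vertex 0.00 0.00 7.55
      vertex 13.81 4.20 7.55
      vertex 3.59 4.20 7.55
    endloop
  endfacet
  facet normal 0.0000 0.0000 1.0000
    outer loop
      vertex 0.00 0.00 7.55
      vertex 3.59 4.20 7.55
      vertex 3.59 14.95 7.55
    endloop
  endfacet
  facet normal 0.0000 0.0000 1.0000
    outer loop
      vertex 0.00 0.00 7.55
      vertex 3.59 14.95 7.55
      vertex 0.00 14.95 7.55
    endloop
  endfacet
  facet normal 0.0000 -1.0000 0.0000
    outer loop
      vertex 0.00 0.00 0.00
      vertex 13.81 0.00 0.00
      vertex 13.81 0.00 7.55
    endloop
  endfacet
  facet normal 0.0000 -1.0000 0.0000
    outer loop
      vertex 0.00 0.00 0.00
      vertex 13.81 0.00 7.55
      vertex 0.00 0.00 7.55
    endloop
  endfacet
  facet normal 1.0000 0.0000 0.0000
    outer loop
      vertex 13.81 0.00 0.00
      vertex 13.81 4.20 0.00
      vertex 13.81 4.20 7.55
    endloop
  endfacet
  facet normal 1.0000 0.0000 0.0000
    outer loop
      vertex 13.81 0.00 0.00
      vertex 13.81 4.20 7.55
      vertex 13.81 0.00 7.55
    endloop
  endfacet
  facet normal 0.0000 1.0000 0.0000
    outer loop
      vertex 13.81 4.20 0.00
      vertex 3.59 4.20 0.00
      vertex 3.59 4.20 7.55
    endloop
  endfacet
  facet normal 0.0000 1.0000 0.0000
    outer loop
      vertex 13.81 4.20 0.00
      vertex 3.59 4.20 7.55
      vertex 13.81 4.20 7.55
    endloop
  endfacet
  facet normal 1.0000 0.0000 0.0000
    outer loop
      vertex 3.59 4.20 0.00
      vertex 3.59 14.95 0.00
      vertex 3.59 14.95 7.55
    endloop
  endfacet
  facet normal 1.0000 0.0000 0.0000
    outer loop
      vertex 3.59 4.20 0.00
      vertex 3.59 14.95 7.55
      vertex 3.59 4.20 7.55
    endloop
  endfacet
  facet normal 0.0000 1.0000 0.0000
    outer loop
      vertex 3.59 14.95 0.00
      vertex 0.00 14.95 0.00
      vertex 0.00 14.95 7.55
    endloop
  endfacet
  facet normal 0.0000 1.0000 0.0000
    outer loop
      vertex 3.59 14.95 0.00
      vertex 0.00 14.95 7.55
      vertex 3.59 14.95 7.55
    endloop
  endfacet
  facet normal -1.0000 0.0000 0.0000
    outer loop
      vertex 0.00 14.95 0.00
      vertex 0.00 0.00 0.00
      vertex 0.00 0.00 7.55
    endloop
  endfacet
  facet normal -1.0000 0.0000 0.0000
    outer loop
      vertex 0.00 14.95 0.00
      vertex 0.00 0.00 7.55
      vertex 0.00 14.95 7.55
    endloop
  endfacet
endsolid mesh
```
; perimeter-only toolpath
G21 ; units = mm
G90 ; absolute positioning
G28 ; home
; layer 1
G0 Z1.51
G0 X0.00 Y0.00
G1 X13.81 Y0.00
G1 X13.81 Y4.20
G1 X3.59 Y4.20
G1 X3.59 Y14.95
G1 X0.00 Y14.95
G1 X0.00 Y0.00
; layer 2
G0 Z3.02
G0 X0.00 Y0.00
G1 X13.81 Y0.00
G1 X13.81 Y4.20
G1 X3.59 Y4.20
G1 X3.59 Y14.95
G1 X0.00 Y14.95
G1 X0.00 Y0.00
; layer 3
G0 Z4.53
G0 X0.00 Y0.00
G1 X13.81 Y0.00
G1 X13.81 Y4.20
G1 X3.59 Y4.20
G1 X3.59 Y14.95
G1 X0.00 Y14.95
G1 X0.00 Y0.00
; layer 4
G0 Z6.04
G0 X0.00 Y0.00
G1 X13.81 Y0.00
G1 X13.81 Y4.20
G1 X3.59 Y4.20
G1 X3.59 Y14.95
G1 X0.00 Y14.95
G1 X0.00 Y0.00
; layer 5
G0 Z7.55
G0 X0.00 Y0.00
G1 X13.81 Y0.00
G1 X13.81 Y4.20
G1 X3.59 Y4.20
G1 X3.59 Y14.95
G1 X0.00 Y14.95
G1 X0.00 Y0.00
M2 ; end

The solid is an L-shaped prism: outer 13.8 × 14.9 mm, arm thicknesses ≈ 4.2 mm (horizontal) and 3.59 mm (vertical), extruded 7.55 mm in z. Slicing at Δz = 1.51 mm — 5 equal slices spanning the solid's height, so layer i sits at z = i·h/5 — gives 5 non-empty perimeters. Each is a 6-segment closed polygon; G0 lifts to the layer z and rapids to the start vertex, then G1 traces the edges.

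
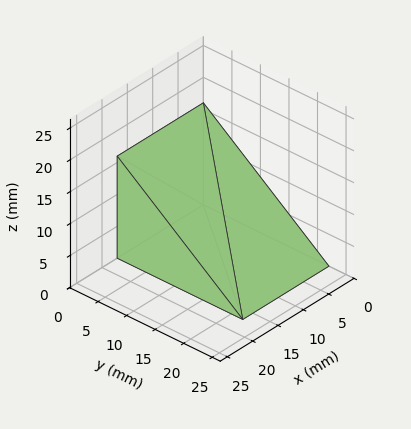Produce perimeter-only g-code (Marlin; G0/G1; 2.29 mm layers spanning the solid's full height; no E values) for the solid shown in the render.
Reading the render: the shape is a wedge (ramp): 17 × 22 mm base, rising to 16 mm along the y=0 edge and sloping linearly to z=0 at y=22 (dimensions read to the nearest mm from the axis ticks). For the g-code, the solid's height is divided into equal slices at the stated Δz and each level perimeter traced with G1 moves after a G0 lift.

; perimeter-only toolpath
G21 ; units = mm
G90 ; absolute positioning
G28 ; home
; layer 1
G0 Z2.29
G0 X0.00 Y0.00
G1 X17.00 Y0.00
G1 X17.00 Y18.86
G1 X0.00 Y18.86
G1 X0.00 Y0.00
; layer 2
G0 Z4.57
G0 X0.00 Y0.00
G1 X17.00 Y0.00
G1 X17.00 Y15.71
G1 X0.00 Y15.71
G1 X0.00 Y0.00
; layer 3
G0 Z6.86
G0 X0.00 Y0.00
G1 X17.00 Y0.00
G1 X17.00 Y12.57
G1 X0.00 Y12.57
G1 X0.00 Y0.00
; layer 4
G0 Z9.14
G0 X0.00 Y0.00
G1 X17.00 Y0.00
G1 X17.00 Y9.43
G1 X0.00 Y9.43
G1 X0.00 Y0.00
; layer 5
G0 Z11.43
G0 X0.00 Y0.00
G1 X17.00 Y0.00
G1 X17.00 Y6.29
G1 X0.00 Y6.29
G1 X0.00 Y0.00
; layer 6
G0 Z13.71
G0 X0.00 Y0.00
G1 X17.00 Y0.00
G1 X17.00 Y3.14
G1 X0.00 Y3.14
G1 X0.00 Y0.00
M2 ; end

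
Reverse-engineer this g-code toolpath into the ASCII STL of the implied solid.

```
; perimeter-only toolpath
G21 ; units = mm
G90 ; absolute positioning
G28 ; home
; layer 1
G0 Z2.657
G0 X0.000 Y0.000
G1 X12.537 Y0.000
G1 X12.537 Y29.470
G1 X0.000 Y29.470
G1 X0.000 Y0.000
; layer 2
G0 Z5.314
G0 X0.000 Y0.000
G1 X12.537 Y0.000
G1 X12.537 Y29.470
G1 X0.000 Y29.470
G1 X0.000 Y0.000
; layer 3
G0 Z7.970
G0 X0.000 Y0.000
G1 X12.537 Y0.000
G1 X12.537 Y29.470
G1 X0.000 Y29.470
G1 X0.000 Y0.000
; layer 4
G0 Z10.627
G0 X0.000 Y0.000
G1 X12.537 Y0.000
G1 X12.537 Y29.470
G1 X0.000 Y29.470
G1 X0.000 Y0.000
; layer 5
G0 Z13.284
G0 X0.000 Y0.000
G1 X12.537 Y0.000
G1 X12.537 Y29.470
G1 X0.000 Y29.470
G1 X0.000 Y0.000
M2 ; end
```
solid part
  facet normal 0.0000 0.0000 -1.0000
    outer loop
      vertex 12.537 29.470 0.000
      vertex 12.537 0.000 0.000
      vertex 0.000 0.000 0.000
    endloop
  endfacet
  facet normal 0.0000 0.0000 -1.0000
    outer loop
      vertex 0.000 29.470 0.000
      vertex 12.537 29.470 0.000
      vertex 0.000 0.000 0.000
    endloop
  endfacet
  facet normal 0.0000 0.0000 1.0000
    outer loop
      vertex 0.000 0.000 13.284
      vertex 12.537 0.000 13.284
      vertex 12.537 29.470 13.284
    endloop
  endfacet
  facet normal 0.0000 0.0000 1.0000
    outer loop
      vertex 0.000 0.000 13.284
      vertex 12.537 29.470 13.284
      vertex 0.000 29.470 13.284
    endloop
  endfacet
  facet normal 0.0000 -1.0000 0.0000
    outer loop
      vertex 0.000 0.000 0.000
      vertex 12.537 0.000 0.000
      vertex 12.537 0.000 13.284
    endloop
  endfacet
  facet normal 0.0000 -1.0000 0.0000
    outer loop
      vertex 0.000 0.000 0.000
      vertex 12.537 0.000 13.284
      vertex 0.000 0.000 13.284
    endloop
  endfacet
  facet normal 0.0000 1.0000 0.0000
    outer loop
      vertex 12.537 29.470 13.284
      vertex 12.537 29.470 0.000
      vertex 0.000 29.470 0.000
    endloop
  endfacet
  facet normal 0.0000 1.0000 0.0000
    outer loop
      vertex 0.000 29.470 13.284
      vertex 12.537 29.470 13.284
      vertex 0.000 29.470 0.000
    endloop
  endfacet
  facet normal -1.0000 0.0000 0.0000
    outer loop
      vertex 0.000 29.470 13.284
      vertex 0.000 29.470 0.000
      vertex 0.000 0.000 0.000
    endloop
  endfacet
  facet normal -1.0000 0.0000 0.0000
    outer loop
      vertex 0.000 0.000 13.284
      vertex 0.000 29.470 13.284
      vertex 0.000 0.000 0.000
    endloop
  endfacet
  facet normal 1.0000 0.0000 0.0000
    outer loop
      vertex 12.537 0.000 0.000
      vertex 12.537 29.470 0.000
      vertex 12.537 29.470 13.284
    endloop
  endfacet
  facet normal 1.0000 0.0000 0.0000
    outer loop
      vertex 12.537 0.000 0.000
      vertex 12.537 29.470 13.284
      vertex 12.537 0.000 13.284
    endloop
  endfacet
endsolid part

The G0 Z moves step by Δz≈2.657 mm. Every layer's G1 loop is the same polygon, so the solid is a straight extrusion of it from z=0 to z≈13.3. Closing with flat bottom and top caps and triangulating gives 12 facets — a rectangular box, roughly 12.5 × 29.5 mm footprint and 13.3 mm tall.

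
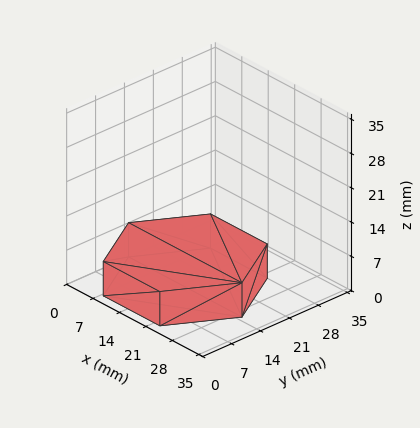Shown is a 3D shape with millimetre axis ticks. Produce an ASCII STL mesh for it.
Reading the render: the shape is a regular 6-sided prism (a cylinder approximated with 6 flat sides), circumscribed radius ≈ 15 mm, height ≈ 7 mm (dimensions read to the nearest mm from the axis ticks). For the STL, each face is triangulated and given an outward normal.

solid part
  facet normal 0.0000 0.0000 -1.0000
    outer loop
      vertex 7.500 27.990 0.000
      vertex 22.500 27.990 0.000
      vertex 30.000 15.000 0.000
    endloop
  endfacet
  facet normal 0.0000 0.0000 -1.0000
    outer loop
      vertex 0.000 15.000 0.000
      vertex 7.500 27.990 0.000
      vertex 30.000 15.000 0.000
    endloop
  endfacet
  facet normal 0.0000 0.0000 -1.0000
    outer loop
      vertex 7.500 2.010 0.000
      vertex 0.000 15.000 0.000
      vertex 30.000 15.000 0.000
    endloop
  endfacet
  facet normal 0.0000 0.0000 -1.0000
    outer loop
      vertex 22.500 2.010 0.000
      vertex 7.500 2.010 0.000
      vertex 30.000 15.000 0.000
    endloop
  endfacet
  facet normal 0.0000 0.0000 1.0000
    outer loop
      vertex 30.000 15.000 7.000
      vertex 22.500 27.990 7.000
      vertex 7.500 27.990 7.000
    endloop
  endfacet
  facet normal 0.0000 0.0000 1.0000
    outer loop
      vertex 30.000 15.000 7.000
      vertex 7.500 27.990 7.000
      vertex 0.000 15.000 7.000
    endloop
  endfacet
  facet normal 0.0000 0.0000 1.0000
    outer loop
      vertex 30.000 15.000 7.000
      vertex 0.000 15.000 7.000
      vertex 7.500 2.010 7.000
    endloop
  endfacet
  facet normal 0.0000 0.0000 1.0000
    outer loop
      vertex 30.000 15.000 7.000
      vertex 7.500 2.010 7.000
      vertex 22.500 2.010 7.000
    endloop
  endfacet
  facet normal 0.8660 0.5000 0.0000
    outer loop
      vertex 30.000 15.000 0.000
      vertex 22.500 27.990 0.000
      vertex 22.500 27.990 7.000
    endloop
  endfacet
  facet normal 0.8660 0.5000 0.0000
    outer loop
      vertex 30.000 15.000 0.000
      vertex 22.500 27.990 7.000
      vertex 30.000 15.000 7.000
    endloop
  endfacet
  facet normal 0.0000 1.0000 0.0000
    outer loop
      vertex 22.500 27.990 0.000
      vertex 7.500 27.990 0.000
      vertex 7.500 27.990 7.000
    endloop
  endfacet
  facet normal 0.0000 1.0000 0.0000
    outer loop
      vertex 22.500 27.990 0.000
      vertex 7.500 27.990 7.000
      vertex 22.500 27.990 7.000
    endloop
  endfacet
  facet normal -0.8660 0.5000 0.0000
    outer loop
      vertex 7.500 27.990 0.000
      vertex 0.000 15.000 0.000
      vertex 0.000 15.000 7.000
    endloop
  endfacet
  facet normal -0.8660 0.5000 0.0000
    outer loop
      vertex 7.500 27.990 0.000
      vertex 0.000 15.000 7.000
      vertex 7.500 27.990 7.000
    endloop
  endfacet
  facet normal -0.8660 -0.5000 0.0000
    outer loop
      vertex 0.000 15.000 0.000
      vertex 7.500 2.010 0.000
      vertex 7.500 2.010 7.000
    endloop
  endfacet
  facet normal -0.8660 -0.5000 0.0000
    outer loop
      vertex 0.000 15.000 0.000
      vertex 7.500 2.010 7.000
      vertex 0.000 15.000 7.000
    endloop
  endfacet
  facet normal 0.0000 -1.0000 0.0000
    outer loop
      vertex 7.500 2.010 0.000
      vertex 22.500 2.010 0.000
      vertex 22.500 2.010 7.000
    endloop
  endfacet
  facet normal 0.0000 -1.0000 0.0000
    outer loop
      vertex 7.500 2.010 0.000
      vertex 22.500 2.010 7.000
      vertex 7.500 2.010 7.000
    endloop
  endfacet
  facet normal 0.8660 -0.5000 0.0000
    outer loop
      vertex 22.500 2.010 0.000
      vertex 30.000 15.000 0.000
      vertex 30.000 15.000 7.000
    endloop
  endfacet
  facet normal 0.8660 -0.5000 0.0000
    outer loop
      vertex 22.500 2.010 0.000
      vertex 30.000 15.000 7.000
      vertex 22.500 2.010 7.000
    endloop
  endfacet
endsolid part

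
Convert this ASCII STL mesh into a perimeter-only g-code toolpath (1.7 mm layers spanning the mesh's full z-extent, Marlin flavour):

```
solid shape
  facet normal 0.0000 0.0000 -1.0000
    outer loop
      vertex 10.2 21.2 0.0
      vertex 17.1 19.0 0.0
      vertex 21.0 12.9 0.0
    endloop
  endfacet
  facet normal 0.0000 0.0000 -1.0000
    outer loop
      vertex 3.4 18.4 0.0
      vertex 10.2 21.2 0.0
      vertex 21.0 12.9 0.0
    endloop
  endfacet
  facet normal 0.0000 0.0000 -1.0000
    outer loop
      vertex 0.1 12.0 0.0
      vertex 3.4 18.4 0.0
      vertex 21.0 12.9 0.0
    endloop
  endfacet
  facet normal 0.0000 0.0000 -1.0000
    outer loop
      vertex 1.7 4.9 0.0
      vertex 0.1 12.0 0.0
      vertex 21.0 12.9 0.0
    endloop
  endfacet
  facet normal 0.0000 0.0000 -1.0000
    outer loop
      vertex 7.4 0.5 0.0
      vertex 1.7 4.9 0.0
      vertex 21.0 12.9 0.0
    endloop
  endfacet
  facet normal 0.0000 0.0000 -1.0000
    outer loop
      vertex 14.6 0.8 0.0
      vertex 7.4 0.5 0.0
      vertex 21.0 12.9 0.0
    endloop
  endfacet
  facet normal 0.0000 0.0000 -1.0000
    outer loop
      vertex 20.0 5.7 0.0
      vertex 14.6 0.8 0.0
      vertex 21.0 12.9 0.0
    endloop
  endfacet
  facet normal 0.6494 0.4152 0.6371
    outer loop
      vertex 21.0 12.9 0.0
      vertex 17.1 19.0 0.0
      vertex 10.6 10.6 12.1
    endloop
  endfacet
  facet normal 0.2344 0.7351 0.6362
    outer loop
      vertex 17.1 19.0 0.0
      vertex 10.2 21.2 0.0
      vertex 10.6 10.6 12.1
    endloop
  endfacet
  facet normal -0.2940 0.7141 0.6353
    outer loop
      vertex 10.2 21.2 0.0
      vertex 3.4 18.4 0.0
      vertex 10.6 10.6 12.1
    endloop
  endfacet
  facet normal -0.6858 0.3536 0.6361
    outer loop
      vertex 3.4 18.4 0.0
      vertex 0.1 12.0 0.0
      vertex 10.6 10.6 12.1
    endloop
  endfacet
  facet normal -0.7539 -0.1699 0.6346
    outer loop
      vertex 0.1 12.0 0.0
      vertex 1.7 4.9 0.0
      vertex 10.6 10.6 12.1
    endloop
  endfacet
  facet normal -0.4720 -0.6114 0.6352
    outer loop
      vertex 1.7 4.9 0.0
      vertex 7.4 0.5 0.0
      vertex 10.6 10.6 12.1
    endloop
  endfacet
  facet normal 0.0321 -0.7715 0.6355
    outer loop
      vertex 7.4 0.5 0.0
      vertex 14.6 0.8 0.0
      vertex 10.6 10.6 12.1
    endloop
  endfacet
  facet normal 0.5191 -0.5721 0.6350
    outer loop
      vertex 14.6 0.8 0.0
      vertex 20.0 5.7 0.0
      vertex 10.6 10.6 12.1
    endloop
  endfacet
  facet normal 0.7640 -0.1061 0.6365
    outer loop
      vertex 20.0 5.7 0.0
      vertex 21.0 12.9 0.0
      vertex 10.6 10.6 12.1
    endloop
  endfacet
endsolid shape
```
; perimeter-only toolpath
G21 ; units = mm
G90 ; absolute positioning
G28 ; home
; layer 1
G0 Z1.7
G0 X19.5 Y12.6
G1 X16.2 Y17.8
G1 X10.3 Y19.7
G1 X4.4 Y17.3
G1 X1.6 Y11.8
G1 X3.0 Y5.7
G1 X7.9 Y1.9
G1 X14.0 Y2.2
G1 X18.7 Y6.4
G1 X19.5 Y12.6
; layer 2
G0 Z3.5
G0 X18.0 Y12.2
G1 X15.2 Y16.6
G1 X10.3 Y18.2
G1 X5.5 Y16.2
G1 X3.1 Y11.6
G1 X4.2 Y6.5
G1 X8.3 Y3.4
G1 X13.5 Y3.6
G1 X17.3 Y7.1
G1 X18.0 Y12.2
; layer 3
G0 Z5.2
G0 X16.5 Y11.9
G1 X14.3 Y15.4
G1 X10.4 Y16.7
G1 X6.5 Y15.1
G1 X4.6 Y11.4
G1 X5.5 Y7.3
G1 X8.8 Y4.8
G1 X12.9 Y5.0
G1 X16.0 Y7.8
G1 X16.5 Y11.9
; layer 4
G0 Z6.9
G0 X15.1 Y11.6
G1 X13.4 Y14.2
G1 X10.4 Y15.1
G1 X7.5 Y13.9
G1 X6.1 Y11.2
G1 X6.8 Y8.2
G1 X9.2 Y6.3
G1 X12.3 Y6.4
G1 X14.6 Y8.5
G1 X15.1 Y11.6
; layer 5
G0 Z8.6
G0 X13.6 Y11.3
G1 X12.5 Y13.0
G1 X10.5 Y13.6
G1 X8.5 Y12.8
G1 X7.6 Y11.0
G1 X8.1 Y9.0
G1 X9.7 Y7.7
G1 X11.7 Y7.8
G1 X13.3 Y9.2
G1 X13.6 Y11.3
; layer 6
G0 Z10.4
G0 X12.1 Y10.9
G1 X11.5 Y11.8
G1 X10.5 Y12.1
G1 X9.6 Y11.7
G1 X9.1 Y10.8
G1 X9.3 Y9.8
G1 X10.1 Y9.2
G1 X11.2 Y9.2
G1 X11.9 Y9.9
G1 X12.1 Y10.9
M2 ; end

The solid is a regular 9-sided pyramid, base circumscribed radius ≈ 10.6 mm, apex at z ≈ 12.1 mm. Slicing at Δz = 1.7 mm — 7 equal slices spanning the solid's height, so layer i sits at z = i·h/7 — gives 6 non-empty perimeters. Each is a 9-segment closed polygon; G0 lifts to the layer z and rapids to the start vertex, then G1 traces the edges. The cross-section shrinks linearly with z (the slice at the apex is degenerate and omitted).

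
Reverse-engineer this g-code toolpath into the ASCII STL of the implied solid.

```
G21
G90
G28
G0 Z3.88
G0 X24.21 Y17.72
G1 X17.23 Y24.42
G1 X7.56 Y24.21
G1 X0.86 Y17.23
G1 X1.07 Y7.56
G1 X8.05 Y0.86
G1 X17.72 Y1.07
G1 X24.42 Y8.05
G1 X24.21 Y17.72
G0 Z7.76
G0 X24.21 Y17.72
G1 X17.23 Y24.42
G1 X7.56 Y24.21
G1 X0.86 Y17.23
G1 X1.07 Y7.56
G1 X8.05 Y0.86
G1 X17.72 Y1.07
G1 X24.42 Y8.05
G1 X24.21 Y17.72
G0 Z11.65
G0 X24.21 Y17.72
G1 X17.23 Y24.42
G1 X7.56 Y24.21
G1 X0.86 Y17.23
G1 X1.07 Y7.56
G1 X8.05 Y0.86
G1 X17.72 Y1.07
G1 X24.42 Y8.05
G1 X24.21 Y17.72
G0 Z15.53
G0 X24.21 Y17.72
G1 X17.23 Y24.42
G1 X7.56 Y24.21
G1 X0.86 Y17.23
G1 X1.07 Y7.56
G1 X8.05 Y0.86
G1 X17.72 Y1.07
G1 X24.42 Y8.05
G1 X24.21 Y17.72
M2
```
solid part
  facet normal 0.0000 0.0000 -1.0000
    outer loop
      vertex 7.56 24.21 0.00
      vertex 17.23 24.42 0.00
      vertex 24.21 17.72 0.00
    endloop
  endfacet
  facet normal 0.0000 0.0000 -1.0000
    outer loop
      vertex 0.86 17.23 0.00
      vertex 7.56 24.21 0.00
      vertex 24.21 17.72 0.00
    endloop
  endfacet
  facet normal 0.0000 0.0000 -1.0000
    outer loop
      vertex 1.07 7.56 0.00
      vertex 0.86 17.23 0.00
      vertex 24.21 17.72 0.00
    endloop
  endfacet
  facet normal 0.0000 0.0000 -1.0000
    outer loop
      vertex 8.05 0.86 0.00
      vertex 1.07 7.56 0.00
      vertex 24.21 17.72 0.00
    endloop
  endfacet
  facet normal 0.0000 0.0000 -1.0000
    outer loop
      vertex 17.72 1.07 0.00
      vertex 8.05 0.86 0.00
      vertex 24.21 17.72 0.00
    endloop
  endfacet
  facet normal 0.0000 0.0000 -1.0000
    outer loop
      vertex 24.42 8.05 0.00
      vertex 17.72 1.07 0.00
      vertex 24.21 17.72 0.00
    endloop
  endfacet
  facet normal 0.0000 0.0000 1.0000
    outer loop
      vertex 24.21 17.72 15.53
      vertex 17.23 24.42 15.53
      vertex 7.56 24.21 15.53
    endloop
  endfacet
  facet normal 0.0000 0.0000 1.0000
    outer loop
      vertex 24.21 17.72 15.53
      vertex 7.56 24.21 15.53
      vertex 0.86 17.23 15.53
    endloop
  endfacet
  facet normal 0.0000 0.0000 1.0000
    outer loop
      vertex 24.21 17.72 15.53
      vertex 0.86 17.23 15.53
      vertex 1.07 7.56 15.53
    endloop
  endfacet
  facet normal 0.0000 0.0000 1.0000
    outer loop
      vertex 24.21 17.72 15.53
      vertex 1.07 7.56 15.53
      vertex 8.05 0.86 15.53
    endloop
  endfacet
  facet normal 0.0000 0.0000 1.0000
    outer loop
      vertex 24.21 17.72 15.53
      vertex 8.05 0.86 15.53
      vertex 17.72 1.07 15.53
    endloop
  endfacet
  facet normal 0.0000 0.0000 1.0000
    outer loop
      vertex 24.21 17.72 15.53
      vertex 17.72 1.07 15.53
      vertex 24.42 8.05 15.53
    endloop
  endfacet
  facet normal 0.6925 0.7214 0.0000
    outer loop
      vertex 24.21 17.72 0.00
      vertex 17.23 24.42 0.00
      vertex 17.23 24.42 15.53
    endloop
  endfacet
  facet normal 0.6925 0.7214 0.0000
    outer loop
      vertex 24.21 17.72 0.00
      vertex 17.23 24.42 15.53
      vertex 24.21 17.72 15.53
    endloop
  endfacet
  facet normal -0.0217 0.9998 0.0000
    outer loop
      vertex 17.23 24.42 0.00
      vertex 7.56 24.21 0.00
      vertex 7.56 24.21 15.53
    endloop
  endfacet
  facet normal -0.0217 0.9998 0.0000
    outer loop
      vertex 17.23 24.42 0.00
      vertex 7.56 24.21 15.53
      vertex 17.23 24.42 15.53
    endloop
  endfacet
  facet normal -0.7214 0.6925 0.0000
    outer loop
      vertex 7.56 24.21 0.00
      vertex 0.86 17.23 0.00
      vertex 0.86 17.23 15.53
    endloop
  endfacet
  facet normal -0.7214 0.6925 0.0000
    outer loop
      vertex 7.56 24.21 0.00
      vertex 0.86 17.23 15.53
      vertex 7.56 24.21 15.53
    endloop
  endfacet
  facet normal -0.9998 -0.0217 0.0000
    outer loop
      vertex 0.86 17.23 0.00
      vertex 1.07 7.56 0.00
      vertex 1.07 7.56 15.53
    endloop
  endfacet
  facet normal -0.9998 -0.0217 0.0000
    outer loop
      vertex 0.86 17.23 0.00
      vertex 1.07 7.56 15.53
      vertex 0.86 17.23 15.53
    endloop
  endfacet
  facet normal -0.6925 -0.7214 0.0000
    outer loop
      vertex 1.07 7.56 0.00
      vertex 8.05 0.86 0.00
      vertex 8.05 0.86 15.53
    endloop
  endfacet
  facet normal -0.6925 -0.7214 0.0000
    outer loop
      vertex 1.07 7.56 0.00
      vertex 8.05 0.86 15.53
      vertex 1.07 7.56 15.53
    endloop
  endfacet
  facet normal 0.0217 -0.9998 0.0000
    outer loop
      vertex 8.05 0.86 0.00
      vertex 17.72 1.07 0.00
      vertex 17.72 1.07 15.53
    endloop
  endfacet
  facet normal 0.0217 -0.9998 0.0000
    outer loop
      vertex 8.05 0.86 0.00
      vertex 17.72 1.07 15.53
      vertex 8.05 0.86 15.53
    endloop
  endfacet
  facet normal 0.7214 -0.6925 0.0000
    outer loop
      vertex 17.72 1.07 0.00
      vertex 24.42 8.05 0.00
      vertex 24.42 8.05 15.53
    endloop
  endfacet
  facet normal 0.7214 -0.6925 0.0000
    outer loop
      vertex 17.72 1.07 0.00
      vertex 24.42 8.05 15.53
      vertex 17.72 1.07 15.53
    endloop
  endfacet
  facet normal 0.9998 0.0217 0.0000
    outer loop
      vertex 24.42 8.05 0.00
      vertex 24.21 17.72 0.00
      vertex 24.21 17.72 15.53
    endloop
  endfacet
  facet normal 0.9998 0.0217 0.0000
    outer loop
      vertex 24.42 8.05 0.00
      vertex 24.21 17.72 15.53
      vertex 24.42 8.05 15.53
    endloop
  endfacet
endsolid part

The G0 Z moves step by Δz≈3.88 mm. Every layer's G1 loop is the same polygon, so the solid is a straight extrusion of it from z=0 to z≈15.5. Closing with flat bottom and top caps and triangulating gives 28 facets — a regular 8-sided prism (a cylinder approximated with 8 flat sides), circumscribed radius ≈ 12.6 mm, height ≈ 15.5 mm.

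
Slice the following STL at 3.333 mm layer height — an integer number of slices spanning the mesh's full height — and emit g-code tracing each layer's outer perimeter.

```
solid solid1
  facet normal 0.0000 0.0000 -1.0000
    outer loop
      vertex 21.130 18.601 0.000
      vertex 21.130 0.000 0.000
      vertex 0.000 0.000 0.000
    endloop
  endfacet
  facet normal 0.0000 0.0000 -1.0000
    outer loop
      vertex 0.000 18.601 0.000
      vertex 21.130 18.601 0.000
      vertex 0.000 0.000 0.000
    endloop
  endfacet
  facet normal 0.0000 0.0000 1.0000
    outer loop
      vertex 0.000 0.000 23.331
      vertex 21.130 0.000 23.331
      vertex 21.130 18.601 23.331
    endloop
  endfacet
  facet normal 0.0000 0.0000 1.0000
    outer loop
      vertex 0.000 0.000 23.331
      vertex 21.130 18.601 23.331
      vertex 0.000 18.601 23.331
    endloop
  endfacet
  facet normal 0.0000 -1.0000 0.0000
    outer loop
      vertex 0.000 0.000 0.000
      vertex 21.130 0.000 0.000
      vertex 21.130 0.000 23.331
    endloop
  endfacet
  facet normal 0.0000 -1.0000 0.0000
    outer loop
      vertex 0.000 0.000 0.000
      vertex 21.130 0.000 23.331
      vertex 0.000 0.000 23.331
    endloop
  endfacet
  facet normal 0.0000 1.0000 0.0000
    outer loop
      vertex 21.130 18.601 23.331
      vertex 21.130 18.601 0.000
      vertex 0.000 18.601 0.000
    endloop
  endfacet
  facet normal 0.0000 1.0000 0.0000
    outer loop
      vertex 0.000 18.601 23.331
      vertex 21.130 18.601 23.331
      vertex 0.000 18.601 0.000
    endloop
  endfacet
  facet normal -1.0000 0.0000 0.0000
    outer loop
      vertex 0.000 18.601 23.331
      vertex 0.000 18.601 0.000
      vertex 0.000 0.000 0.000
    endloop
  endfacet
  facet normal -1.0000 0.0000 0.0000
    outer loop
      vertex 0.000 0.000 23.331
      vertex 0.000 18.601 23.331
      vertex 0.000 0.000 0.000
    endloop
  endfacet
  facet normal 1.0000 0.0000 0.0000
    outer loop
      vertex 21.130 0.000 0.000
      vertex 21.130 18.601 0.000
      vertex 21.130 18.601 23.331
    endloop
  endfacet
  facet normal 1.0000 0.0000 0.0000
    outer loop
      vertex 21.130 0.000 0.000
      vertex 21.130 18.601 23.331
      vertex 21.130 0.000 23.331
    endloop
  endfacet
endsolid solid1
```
; perimeter-only toolpath
G21 ; units = mm
G90 ; absolute positioning
G28 ; home
; layer 1
G0 Z3.333
G0 X0.000 Y0.000
G1 X21.130 Y0.000
G1 X21.130 Y18.601
G1 X0.000 Y18.601
G1 X0.000 Y0.000
; layer 2
G0 Z6.666
G0 X0.000 Y0.000
G1 X21.130 Y0.000
G1 X21.130 Y18.601
G1 X0.000 Y18.601
G1 X0.000 Y0.000
; layer 3
G0 Z9.999
G0 X0.000 Y0.000
G1 X21.130 Y0.000
G1 X21.130 Y18.601
G1 X0.000 Y18.601
G1 X0.000 Y0.000
; layer 4
G0 Z13.332
G0 X0.000 Y0.000
G1 X21.130 Y0.000
G1 X21.130 Y18.601
G1 X0.000 Y18.601
G1 X0.000 Y0.000
; layer 5
G0 Z16.665
G0 X0.000 Y0.000
G1 X21.130 Y0.000
G1 X21.130 Y18.601
G1 X0.000 Y18.601
G1 X0.000 Y0.000
; layer 6
G0 Z19.998
G0 X0.000 Y0.000
G1 X21.130 Y0.000
G1 X21.130 Y18.601
G1 X0.000 Y18.601
G1 X0.000 Y0.000
; layer 7
G0 Z23.331
G0 X0.000 Y0.000
G1 X21.130 Y0.000
G1 X21.130 Y18.601
G1 X0.000 Y18.601
G1 X0.000 Y0.000
M2 ; end

The solid is a rectangular box, roughly 21.1 × 18.6 mm footprint and 23.3 mm tall. Slicing at Δz = 3.333 mm — 7 equal slices spanning the solid's height, so layer i sits at z = i·h/7 — gives 7 non-empty perimeters. Each is a 4-segment closed polygon; G0 lifts to the layer z and rapids to the start vertex, then G1 traces the edges.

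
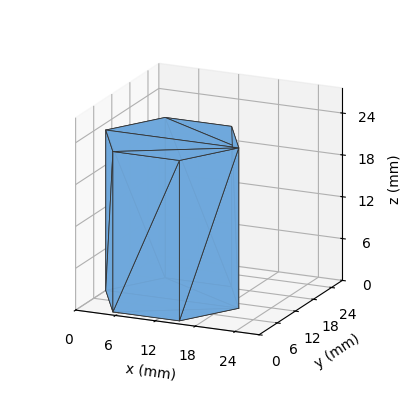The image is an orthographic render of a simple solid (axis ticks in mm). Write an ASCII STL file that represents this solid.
Reading the render: the shape is a regular 6-sided prism (a cylinder approximated with 6 flat sides), circumscribed radius ≈ 10 mm, height ≈ 23 mm (dimensions read to the nearest mm from the axis ticks). For the STL, each face is triangulated and given an outward normal.

solid part
  facet normal 0.0000 0.0000 -1.0000
    outer loop
      vertex 5.000 18.660 0.000
      vertex 15.000 18.660 0.000
      vertex 20.000 10.000 0.000
    endloop
  endfacet
  facet normal 0.0000 0.0000 -1.0000
    outer loop
      vertex 0.000 10.000 0.000
      vertex 5.000 18.660 0.000
      vertex 20.000 10.000 0.000
    endloop
  endfacet
  facet normal 0.0000 0.0000 -1.0000
    outer loop
      vertex 5.000 1.340 0.000
      vertex 0.000 10.000 0.000
      vertex 20.000 10.000 0.000
    endloop
  endfacet
  facet normal 0.0000 0.0000 -1.0000
    outer loop
      vertex 15.000 1.340 0.000
      vertex 5.000 1.340 0.000
      vertex 20.000 10.000 0.000
    endloop
  endfacet
  facet normal 0.0000 0.0000 1.0000
    outer loop
      vertex 20.000 10.000 23.000
      vertex 15.000 18.660 23.000
      vertex 5.000 18.660 23.000
    endloop
  endfacet
  facet normal 0.0000 0.0000 1.0000
    outer loop
      vertex 20.000 10.000 23.000
      vertex 5.000 18.660 23.000
      vertex 0.000 10.000 23.000
    endloop
  endfacet
  facet normal 0.0000 0.0000 1.0000
    outer loop
      vertex 20.000 10.000 23.000
      vertex 0.000 10.000 23.000
      vertex 5.000 1.340 23.000
    endloop
  endfacet
  facet normal 0.0000 0.0000 1.0000
    outer loop
      vertex 20.000 10.000 23.000
      vertex 5.000 1.340 23.000
      vertex 15.000 1.340 23.000
    endloop
  endfacet
  facet normal 0.8660 0.5000 0.0000
    outer loop
      vertex 20.000 10.000 0.000
      vertex 15.000 18.660 0.000
      vertex 15.000 18.660 23.000
    endloop
  endfacet
  facet normal 0.8660 0.5000 0.0000
    outer loop
      vertex 20.000 10.000 0.000
      vertex 15.000 18.660 23.000
      vertex 20.000 10.000 23.000
    endloop
  endfacet
  facet normal 0.0000 1.0000 0.0000
    outer loop
      vertex 15.000 18.660 0.000
      vertex 5.000 18.660 0.000
      vertex 5.000 18.660 23.000
    endloop
  endfacet
  facet normal 0.0000 1.0000 0.0000
    outer loop
      vertex 15.000 18.660 0.000
      vertex 5.000 18.660 23.000
      vertex 15.000 18.660 23.000
    endloop
  endfacet
  facet normal -0.8660 0.5000 0.0000
    outer loop
      vertex 5.000 18.660 0.000
      vertex 0.000 10.000 0.000
      vertex 0.000 10.000 23.000
    endloop
  endfacet
  facet normal -0.8660 0.5000 0.0000
    outer loop
      vertex 5.000 18.660 0.000
      vertex 0.000 10.000 23.000
      vertex 5.000 18.660 23.000
    endloop
  endfacet
  facet normal -0.8660 -0.5000 0.0000
    outer loop
      vertex 0.000 10.000 0.000
      vertex 5.000 1.340 0.000
      vertex 5.000 1.340 23.000
    endloop
  endfacet
  facet normal -0.8660 -0.5000 0.0000
    outer loop
      vertex 0.000 10.000 0.000
      vertex 5.000 1.340 23.000
      vertex 0.000 10.000 23.000
    endloop
  endfacet
  facet normal 0.0000 -1.0000 0.0000
    outer loop
      vertex 5.000 1.340 0.000
      vertex 15.000 1.340 0.000
      vertex 15.000 1.340 23.000
    endloop
  endfacet
  facet normal 0.0000 -1.0000 0.0000
    outer loop
      vertex 5.000 1.340 0.000
      vertex 15.000 1.340 23.000
      vertex 5.000 1.340 23.000
    endloop
  endfacet
  facet normal 0.8660 -0.5000 0.0000
    outer loop
      vertex 15.000 1.340 0.000
      vertex 20.000 10.000 0.000
      vertex 20.000 10.000 23.000
    endloop
  endfacet
  facet normal 0.8660 -0.5000 0.0000
    outer loop
      vertex 15.000 1.340 0.000
      vertex 20.000 10.000 23.000
      vertex 15.000 1.340 23.000
    endloop
  endfacet
endsolid part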